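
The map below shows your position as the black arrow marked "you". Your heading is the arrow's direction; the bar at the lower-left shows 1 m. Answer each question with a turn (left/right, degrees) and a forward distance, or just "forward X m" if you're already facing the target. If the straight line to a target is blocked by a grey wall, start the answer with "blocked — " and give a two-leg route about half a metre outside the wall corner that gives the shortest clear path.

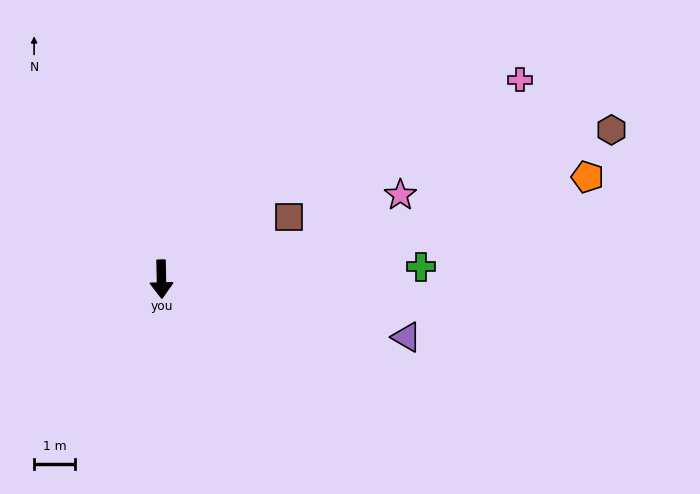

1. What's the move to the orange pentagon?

turn left 102°, forward 10.8 m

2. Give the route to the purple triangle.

turn left 75°, forward 6.2 m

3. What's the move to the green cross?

turn left 91°, forward 6.4 m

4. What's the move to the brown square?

turn left 115°, forward 3.5 m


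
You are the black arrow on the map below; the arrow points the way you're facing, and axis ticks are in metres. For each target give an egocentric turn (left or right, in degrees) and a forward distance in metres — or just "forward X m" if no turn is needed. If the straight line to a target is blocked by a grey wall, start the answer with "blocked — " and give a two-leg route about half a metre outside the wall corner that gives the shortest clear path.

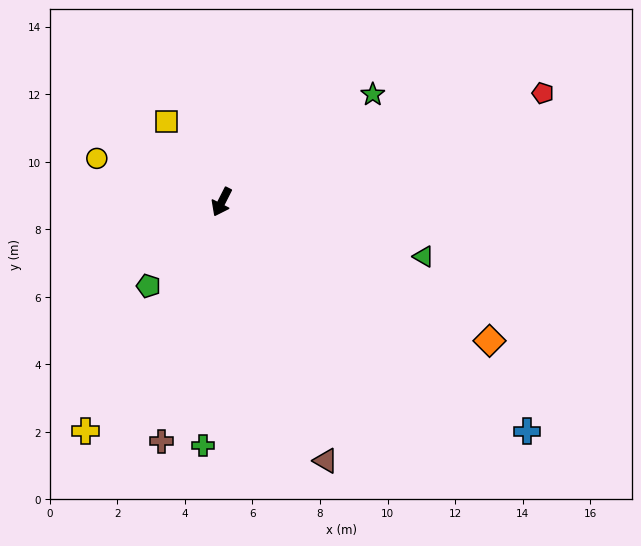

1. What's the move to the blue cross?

turn left 80°, forward 11.3 m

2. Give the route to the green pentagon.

turn right 14°, forward 3.3 m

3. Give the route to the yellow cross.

turn right 4°, forward 7.9 m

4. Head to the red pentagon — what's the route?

turn left 136°, forward 10.0 m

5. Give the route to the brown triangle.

turn left 49°, forward 8.3 m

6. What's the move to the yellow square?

turn right 119°, forward 2.9 m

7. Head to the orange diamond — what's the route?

turn left 90°, forward 8.9 m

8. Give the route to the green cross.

turn left 23°, forward 7.2 m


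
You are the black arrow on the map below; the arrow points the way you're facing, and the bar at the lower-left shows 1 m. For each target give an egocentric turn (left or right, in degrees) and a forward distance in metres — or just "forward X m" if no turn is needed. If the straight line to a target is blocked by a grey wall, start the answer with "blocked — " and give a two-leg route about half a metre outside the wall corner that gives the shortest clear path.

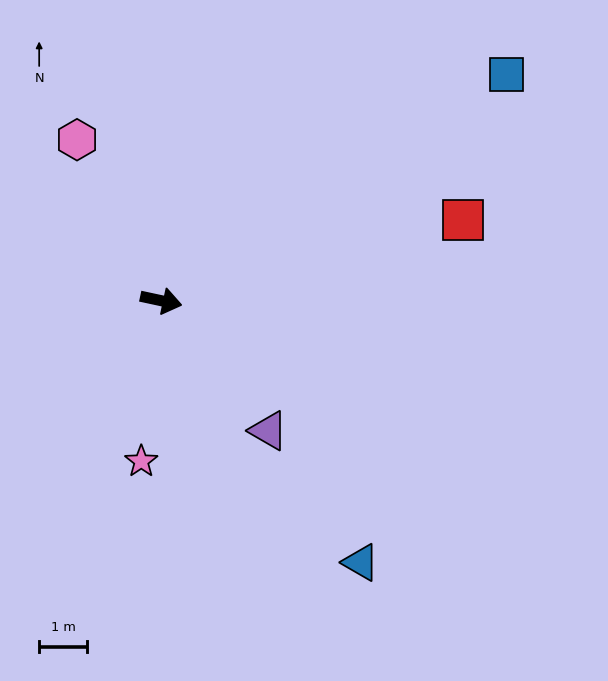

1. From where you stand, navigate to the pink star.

turn right 85°, forward 3.4 m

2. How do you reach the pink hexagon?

turn left 130°, forward 3.8 m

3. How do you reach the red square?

turn left 27°, forward 6.5 m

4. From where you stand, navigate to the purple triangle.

turn right 38°, forward 3.5 m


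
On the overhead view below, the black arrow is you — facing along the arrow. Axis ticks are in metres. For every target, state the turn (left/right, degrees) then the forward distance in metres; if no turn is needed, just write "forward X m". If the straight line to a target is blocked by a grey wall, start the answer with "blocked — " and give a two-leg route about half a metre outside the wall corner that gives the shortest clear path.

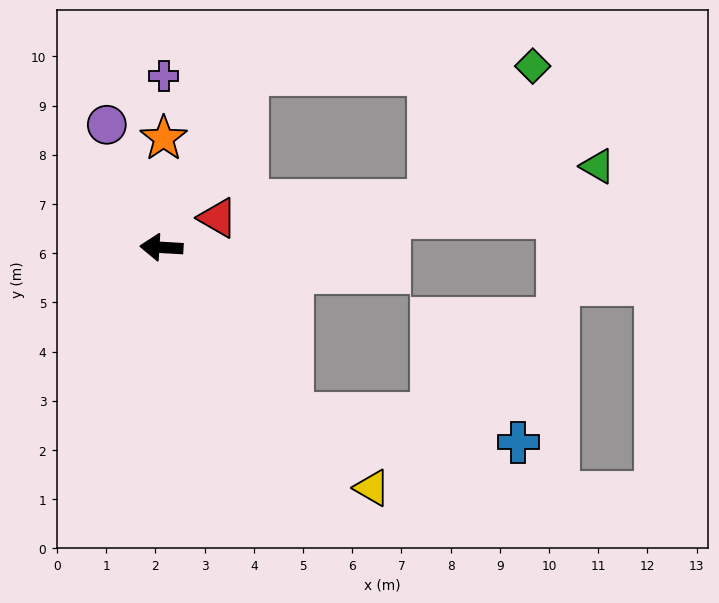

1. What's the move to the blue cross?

blocked — turn left 132°, forward 4.3 m, then turn left 44°, forward 4.6 m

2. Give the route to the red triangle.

turn right 149°, forward 1.3 m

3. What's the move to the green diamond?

blocked — turn right 113°, forward 3.9 m, then turn right 62°, forward 5.8 m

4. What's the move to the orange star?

turn right 88°, forward 2.2 m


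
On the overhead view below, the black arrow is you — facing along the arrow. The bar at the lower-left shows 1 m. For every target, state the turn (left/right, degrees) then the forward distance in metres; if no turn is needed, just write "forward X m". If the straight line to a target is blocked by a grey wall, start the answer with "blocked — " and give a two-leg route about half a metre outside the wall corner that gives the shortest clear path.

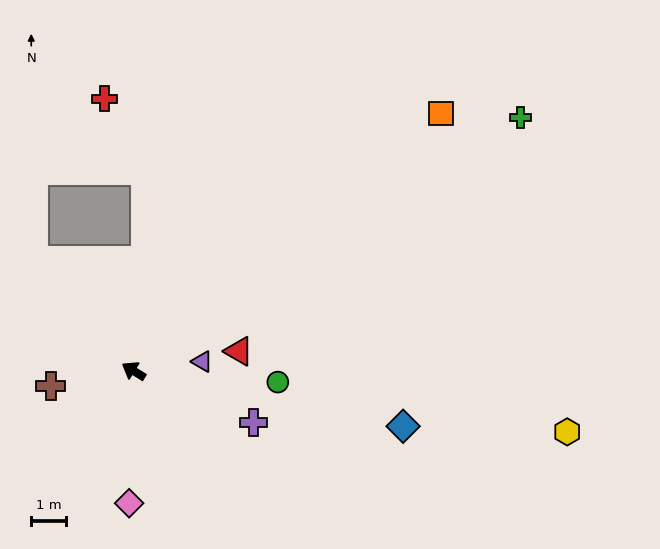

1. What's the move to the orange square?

turn right 108°, forward 11.7 m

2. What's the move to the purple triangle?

turn right 141°, forward 2.0 m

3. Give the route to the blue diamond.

turn right 160°, forward 8.0 m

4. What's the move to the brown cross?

turn left 42°, forward 2.4 m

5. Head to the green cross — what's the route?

turn right 115°, forward 13.5 m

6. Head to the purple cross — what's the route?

turn right 172°, forward 3.8 m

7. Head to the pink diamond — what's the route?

turn left 120°, forward 3.9 m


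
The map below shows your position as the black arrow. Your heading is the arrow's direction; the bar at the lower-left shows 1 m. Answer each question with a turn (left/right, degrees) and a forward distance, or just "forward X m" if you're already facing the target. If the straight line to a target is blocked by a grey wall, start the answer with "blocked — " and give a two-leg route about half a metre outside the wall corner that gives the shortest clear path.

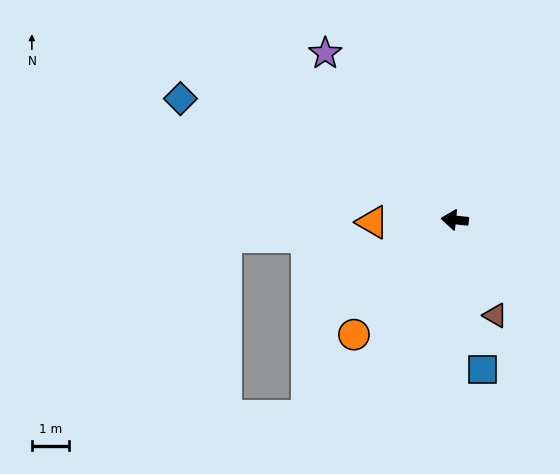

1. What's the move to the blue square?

turn left 107°, forward 4.1 m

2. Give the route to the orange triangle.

turn left 8°, forward 2.2 m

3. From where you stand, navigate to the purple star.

turn right 46°, forward 5.7 m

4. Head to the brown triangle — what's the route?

turn left 119°, forward 2.8 m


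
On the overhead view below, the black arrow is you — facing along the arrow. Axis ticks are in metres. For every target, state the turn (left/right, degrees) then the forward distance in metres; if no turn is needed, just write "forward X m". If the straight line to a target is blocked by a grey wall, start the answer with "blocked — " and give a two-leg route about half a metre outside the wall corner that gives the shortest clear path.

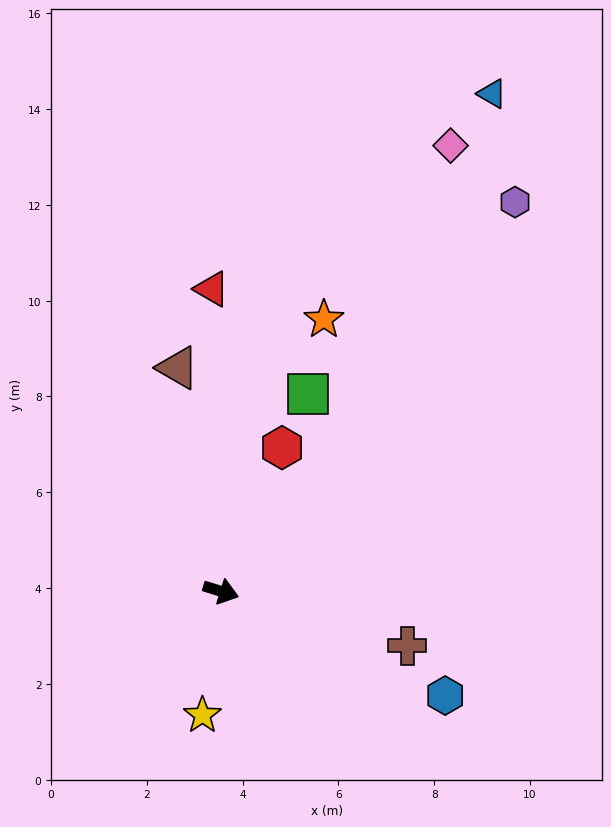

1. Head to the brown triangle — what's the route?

turn left 118°, forward 4.8 m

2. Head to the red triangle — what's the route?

turn left 109°, forward 6.3 m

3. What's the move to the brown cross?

forward 4.0 m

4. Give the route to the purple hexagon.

turn left 70°, forward 10.2 m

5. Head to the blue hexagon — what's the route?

turn right 8°, forward 5.2 m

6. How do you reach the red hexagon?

turn left 84°, forward 3.3 m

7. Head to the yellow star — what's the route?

turn right 81°, forward 2.6 m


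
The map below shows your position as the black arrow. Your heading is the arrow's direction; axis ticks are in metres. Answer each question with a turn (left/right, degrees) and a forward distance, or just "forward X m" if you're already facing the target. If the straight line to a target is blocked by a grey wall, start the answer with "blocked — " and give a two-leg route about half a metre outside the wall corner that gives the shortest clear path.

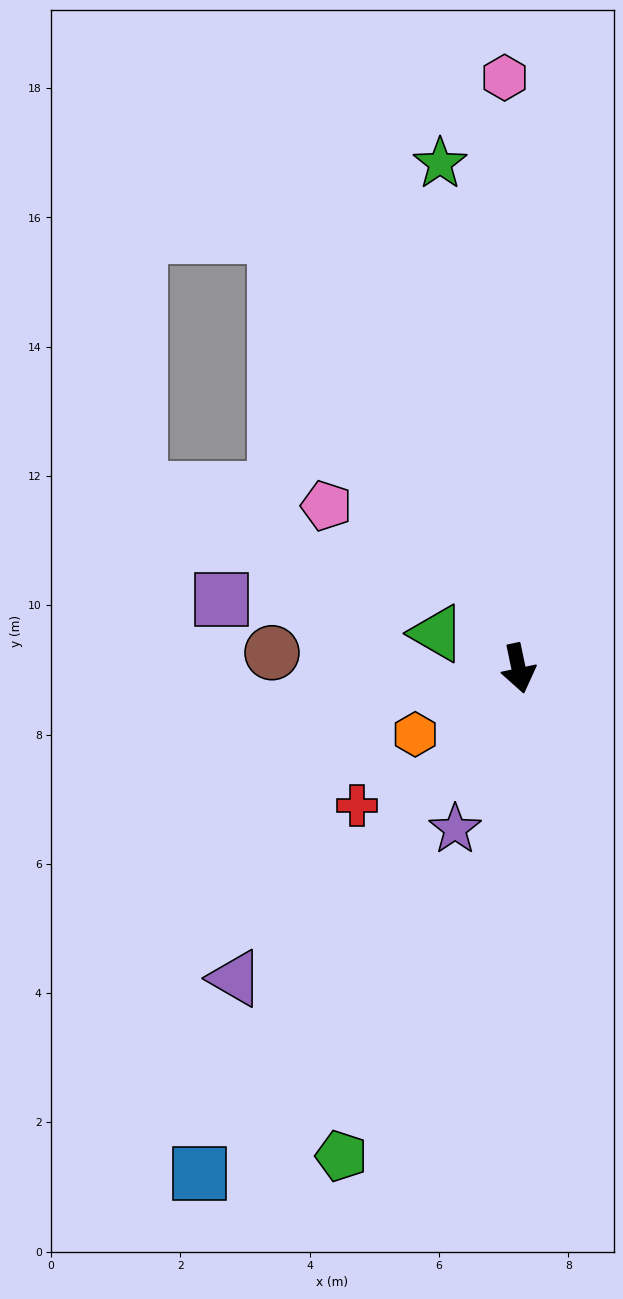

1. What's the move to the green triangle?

turn right 125°, forward 1.4 m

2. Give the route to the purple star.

turn right 33°, forward 2.7 m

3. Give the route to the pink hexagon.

turn left 169°, forward 9.1 m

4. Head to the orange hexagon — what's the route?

turn right 69°, forward 1.9 m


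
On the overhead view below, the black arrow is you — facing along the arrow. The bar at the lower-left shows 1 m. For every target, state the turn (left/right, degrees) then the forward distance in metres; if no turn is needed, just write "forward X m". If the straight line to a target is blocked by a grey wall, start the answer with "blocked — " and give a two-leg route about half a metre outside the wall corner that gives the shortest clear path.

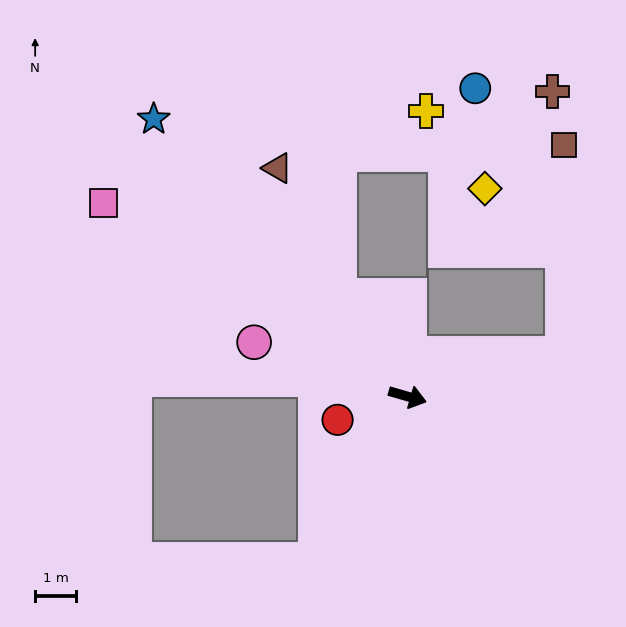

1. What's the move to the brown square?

blocked — turn left 32°, forward 3.9 m, then turn left 74°, forward 5.1 m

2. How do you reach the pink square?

turn left 164°, forward 8.8 m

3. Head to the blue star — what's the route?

turn left 149°, forward 9.2 m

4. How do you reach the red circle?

turn right 145°, forward 1.8 m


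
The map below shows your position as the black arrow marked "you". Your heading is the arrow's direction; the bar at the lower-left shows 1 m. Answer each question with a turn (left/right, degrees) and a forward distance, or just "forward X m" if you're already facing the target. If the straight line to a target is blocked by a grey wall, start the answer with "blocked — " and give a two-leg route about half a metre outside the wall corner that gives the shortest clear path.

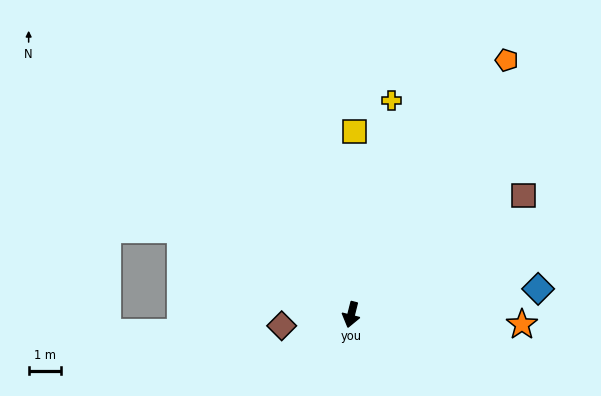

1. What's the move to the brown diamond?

turn right 67°, forward 2.2 m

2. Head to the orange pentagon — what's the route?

turn left 163°, forward 9.2 m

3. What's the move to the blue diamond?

turn left 112°, forward 5.8 m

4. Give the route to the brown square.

turn left 139°, forward 6.5 m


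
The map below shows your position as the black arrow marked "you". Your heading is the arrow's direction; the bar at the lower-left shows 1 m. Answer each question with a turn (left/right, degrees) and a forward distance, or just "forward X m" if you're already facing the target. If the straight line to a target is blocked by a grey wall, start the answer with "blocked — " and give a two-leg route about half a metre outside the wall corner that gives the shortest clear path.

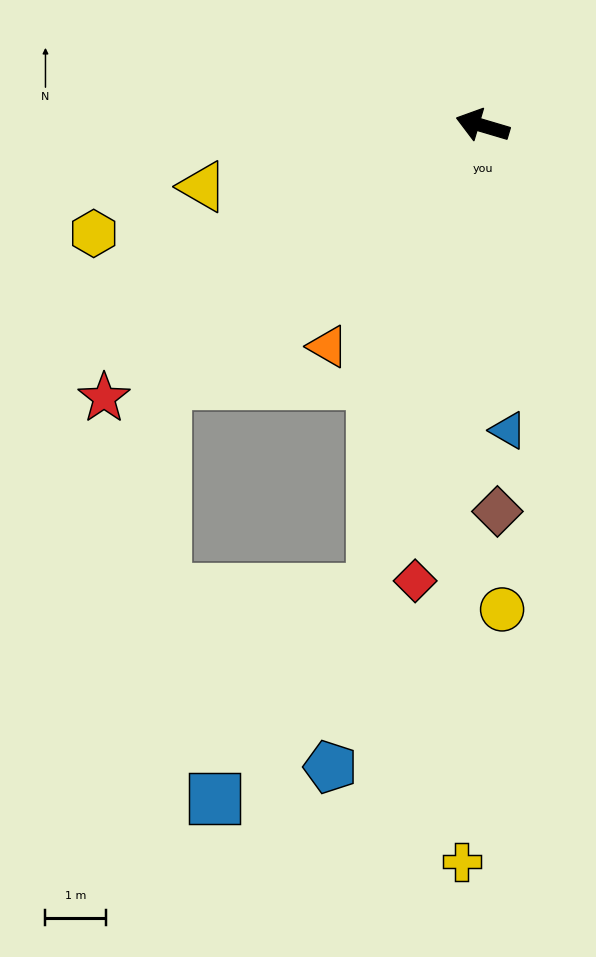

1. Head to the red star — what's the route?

turn left 52°, forward 7.6 m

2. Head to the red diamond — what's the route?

turn left 98°, forward 7.5 m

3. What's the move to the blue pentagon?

turn left 93°, forward 10.8 m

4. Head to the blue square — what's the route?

blocked — turn left 93°, forward 7.8 m, then turn right 23°, forward 4.3 m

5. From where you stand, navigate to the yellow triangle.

turn left 29°, forward 4.7 m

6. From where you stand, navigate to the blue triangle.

turn left 111°, forward 5.0 m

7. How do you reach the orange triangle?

turn left 71°, forward 4.4 m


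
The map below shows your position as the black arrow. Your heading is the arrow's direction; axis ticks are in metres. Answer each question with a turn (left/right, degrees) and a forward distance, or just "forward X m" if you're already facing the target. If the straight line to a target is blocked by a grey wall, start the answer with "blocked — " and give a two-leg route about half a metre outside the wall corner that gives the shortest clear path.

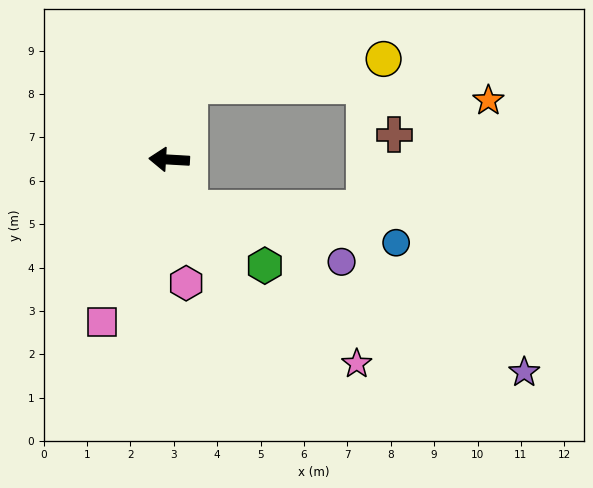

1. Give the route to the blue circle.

blocked — turn left 116°, forward 1.2 m, then turn left 58°, forward 4.8 m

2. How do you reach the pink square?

turn left 71°, forward 4.1 m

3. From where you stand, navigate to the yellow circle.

blocked — turn right 102°, forward 1.8 m, then turn right 67°, forward 4.5 m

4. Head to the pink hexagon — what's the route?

turn left 101°, forward 2.9 m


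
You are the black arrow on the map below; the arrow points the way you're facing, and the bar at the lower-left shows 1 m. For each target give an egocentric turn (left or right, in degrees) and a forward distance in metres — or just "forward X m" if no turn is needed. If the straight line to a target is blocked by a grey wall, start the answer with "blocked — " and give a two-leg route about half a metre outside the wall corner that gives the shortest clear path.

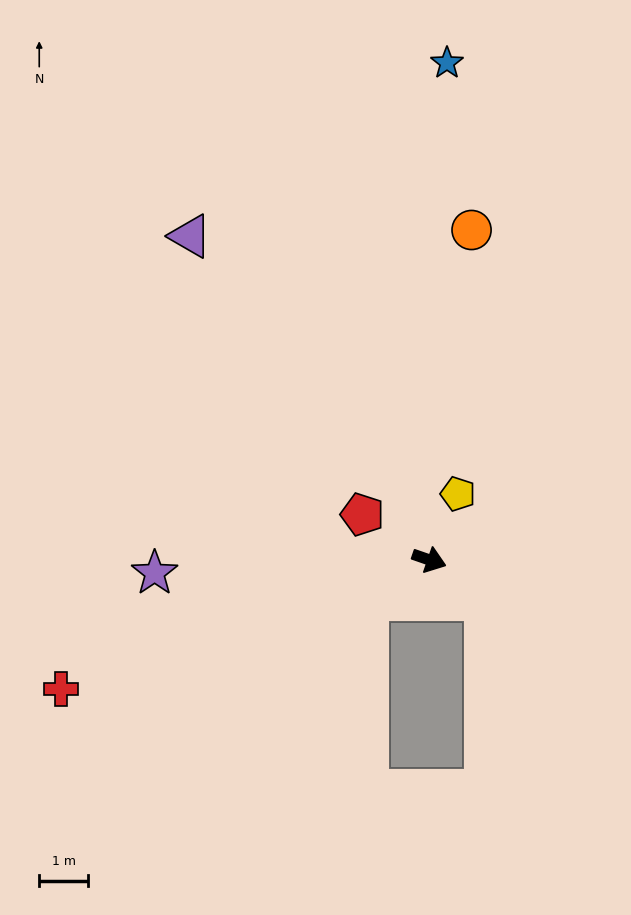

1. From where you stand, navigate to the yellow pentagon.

turn left 86°, forward 1.5 m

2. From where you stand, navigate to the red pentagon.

turn left 165°, forward 1.7 m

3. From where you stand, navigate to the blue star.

turn left 107°, forward 10.2 m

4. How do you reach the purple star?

turn right 158°, forward 5.6 m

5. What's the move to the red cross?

turn right 142°, forward 8.0 m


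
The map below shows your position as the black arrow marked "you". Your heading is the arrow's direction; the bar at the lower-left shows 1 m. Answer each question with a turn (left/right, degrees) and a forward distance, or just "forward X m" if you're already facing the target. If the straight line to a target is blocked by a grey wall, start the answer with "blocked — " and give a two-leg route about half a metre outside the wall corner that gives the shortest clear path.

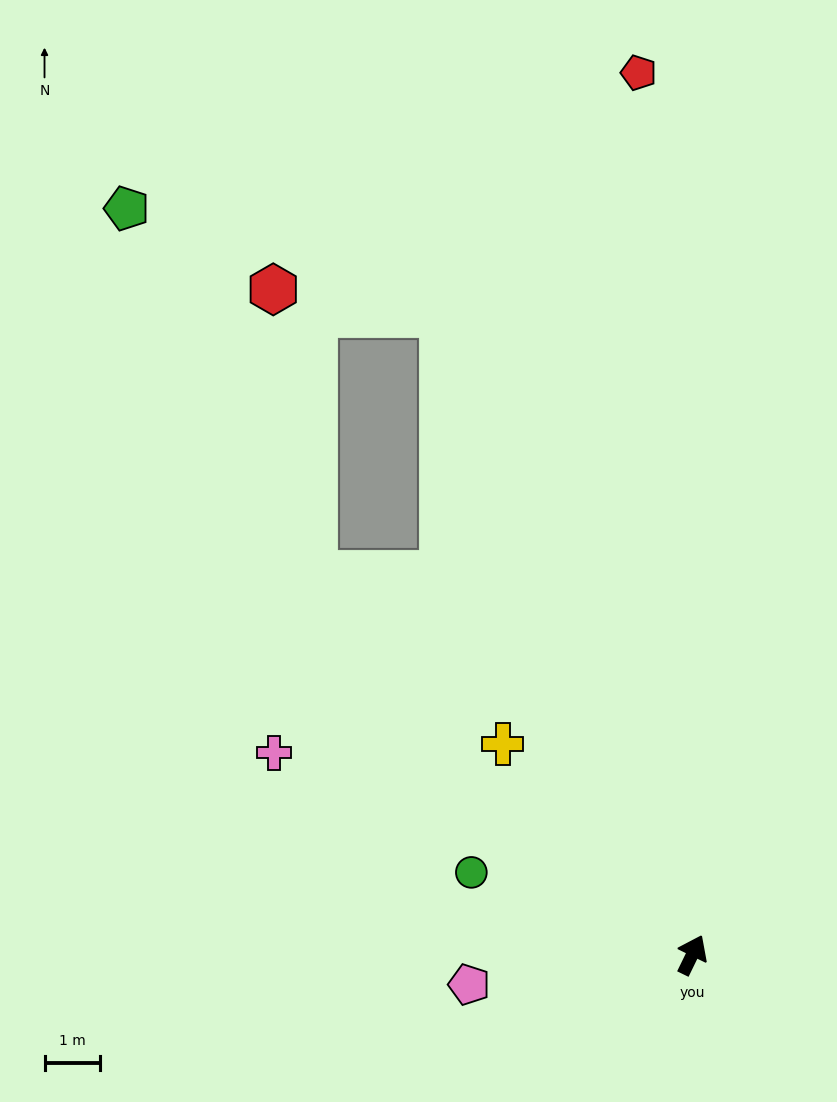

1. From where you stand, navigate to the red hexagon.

blocked — turn left 47°, forward 12.3 m, then turn left 61°, forward 3.1 m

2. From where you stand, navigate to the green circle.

turn left 95°, forward 4.2 m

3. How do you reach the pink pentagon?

turn left 124°, forward 4.0 m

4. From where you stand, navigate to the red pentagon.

turn left 29°, forward 15.9 m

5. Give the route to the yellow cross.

turn left 68°, forward 5.1 m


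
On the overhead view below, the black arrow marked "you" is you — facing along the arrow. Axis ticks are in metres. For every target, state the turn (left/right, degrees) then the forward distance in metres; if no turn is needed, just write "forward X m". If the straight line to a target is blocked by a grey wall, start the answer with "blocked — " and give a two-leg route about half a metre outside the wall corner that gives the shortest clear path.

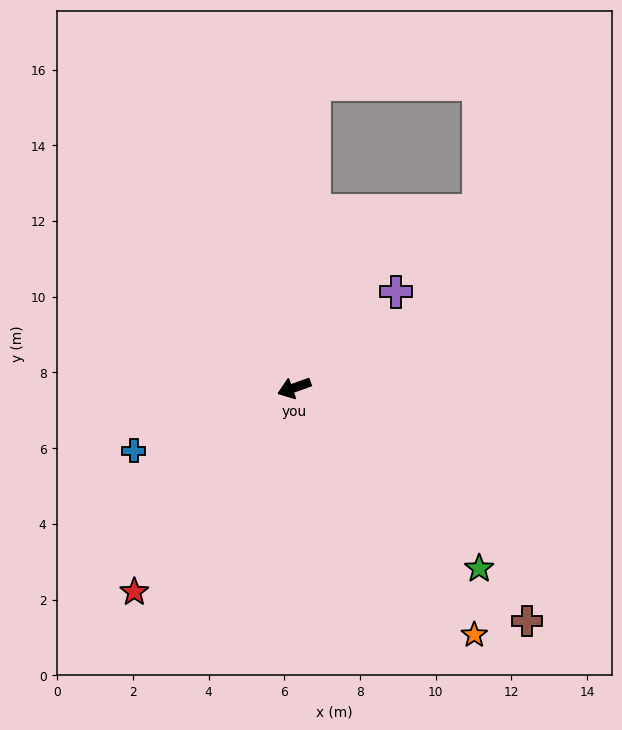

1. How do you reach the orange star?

turn left 107°, forward 8.1 m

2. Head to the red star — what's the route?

turn left 32°, forward 6.8 m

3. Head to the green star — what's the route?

turn left 116°, forward 6.8 m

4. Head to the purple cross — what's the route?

turn right 156°, forward 3.7 m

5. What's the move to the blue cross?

forward 4.6 m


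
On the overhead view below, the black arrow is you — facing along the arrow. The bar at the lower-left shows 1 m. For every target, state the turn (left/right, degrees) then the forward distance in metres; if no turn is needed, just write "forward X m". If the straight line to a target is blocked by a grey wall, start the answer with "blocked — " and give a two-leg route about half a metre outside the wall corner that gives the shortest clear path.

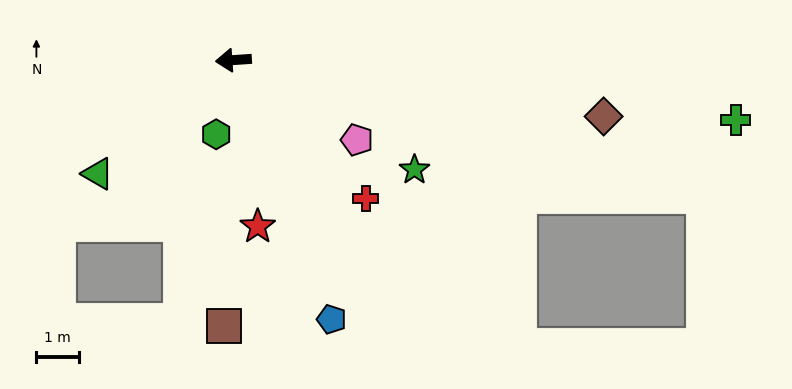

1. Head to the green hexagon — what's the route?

turn left 73°, forward 1.8 m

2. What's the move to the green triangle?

turn left 36°, forward 4.2 m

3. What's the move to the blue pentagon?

turn left 107°, forward 6.6 m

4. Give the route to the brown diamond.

turn left 167°, forward 8.9 m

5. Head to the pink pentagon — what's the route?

turn left 143°, forward 3.5 m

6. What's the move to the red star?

turn left 94°, forward 4.0 m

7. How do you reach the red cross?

turn left 130°, forward 4.5 m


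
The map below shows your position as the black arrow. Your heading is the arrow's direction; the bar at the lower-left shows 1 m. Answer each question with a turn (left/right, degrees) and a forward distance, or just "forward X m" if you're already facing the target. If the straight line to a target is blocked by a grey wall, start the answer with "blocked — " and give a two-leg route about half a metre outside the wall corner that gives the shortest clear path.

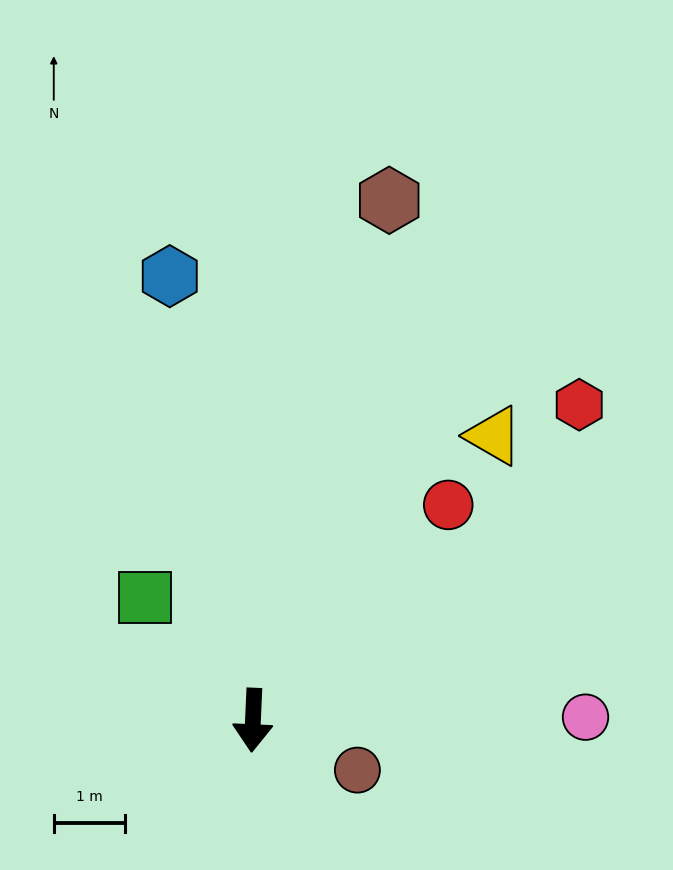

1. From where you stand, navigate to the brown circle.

turn left 67°, forward 1.6 m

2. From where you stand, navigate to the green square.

turn right 136°, forward 2.3 m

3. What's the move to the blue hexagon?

turn right 167°, forward 6.3 m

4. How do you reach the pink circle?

turn left 93°, forward 4.7 m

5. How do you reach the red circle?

turn left 140°, forward 4.1 m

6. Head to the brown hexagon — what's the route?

turn left 168°, forward 7.6 m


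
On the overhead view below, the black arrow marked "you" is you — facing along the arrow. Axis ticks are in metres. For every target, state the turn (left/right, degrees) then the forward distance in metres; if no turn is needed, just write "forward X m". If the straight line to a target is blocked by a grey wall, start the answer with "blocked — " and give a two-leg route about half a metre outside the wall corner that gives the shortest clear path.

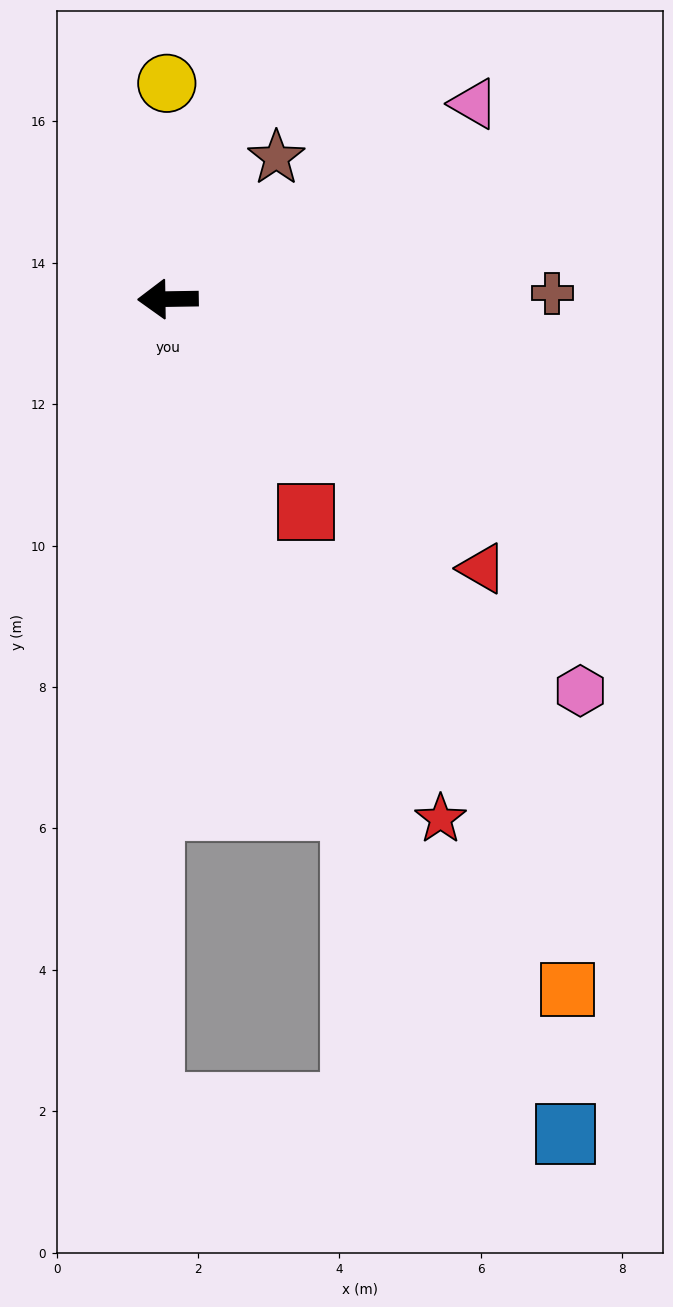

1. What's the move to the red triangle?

turn left 139°, forward 5.9 m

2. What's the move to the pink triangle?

turn right 148°, forward 5.1 m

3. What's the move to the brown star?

turn right 128°, forward 2.5 m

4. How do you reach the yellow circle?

turn right 91°, forward 3.1 m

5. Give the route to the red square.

turn left 122°, forward 3.6 m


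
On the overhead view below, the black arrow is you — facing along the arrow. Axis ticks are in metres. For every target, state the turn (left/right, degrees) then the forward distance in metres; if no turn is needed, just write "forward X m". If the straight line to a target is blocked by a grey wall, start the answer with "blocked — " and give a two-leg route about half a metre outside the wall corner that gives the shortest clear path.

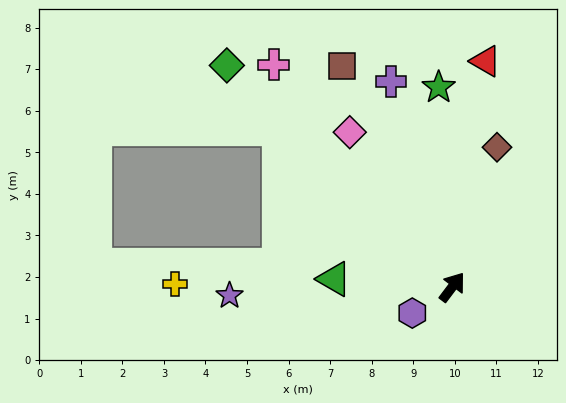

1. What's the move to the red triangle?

turn left 29°, forward 5.5 m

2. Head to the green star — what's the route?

turn left 41°, forward 4.8 m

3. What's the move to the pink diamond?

turn left 71°, forward 4.5 m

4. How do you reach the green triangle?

turn left 123°, forward 2.8 m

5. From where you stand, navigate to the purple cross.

turn left 54°, forward 5.2 m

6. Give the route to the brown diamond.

turn left 19°, forward 3.5 m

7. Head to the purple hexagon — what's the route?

turn left 160°, forward 1.1 m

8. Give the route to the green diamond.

turn left 83°, forward 7.6 m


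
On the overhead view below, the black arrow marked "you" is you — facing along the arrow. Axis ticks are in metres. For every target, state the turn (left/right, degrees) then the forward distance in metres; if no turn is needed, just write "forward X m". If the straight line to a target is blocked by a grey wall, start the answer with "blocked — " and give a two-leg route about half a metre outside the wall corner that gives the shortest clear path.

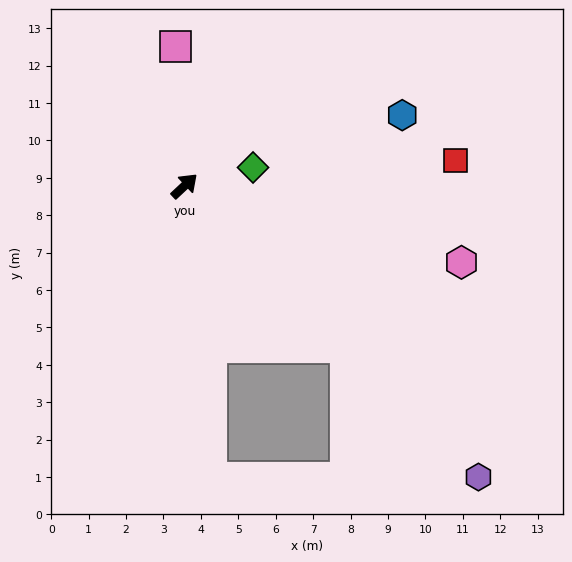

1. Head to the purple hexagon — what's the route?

turn right 88°, forward 11.1 m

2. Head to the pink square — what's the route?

turn left 50°, forward 3.7 m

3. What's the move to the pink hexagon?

turn right 59°, forward 7.7 m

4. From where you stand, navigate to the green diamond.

turn right 28°, forward 1.9 m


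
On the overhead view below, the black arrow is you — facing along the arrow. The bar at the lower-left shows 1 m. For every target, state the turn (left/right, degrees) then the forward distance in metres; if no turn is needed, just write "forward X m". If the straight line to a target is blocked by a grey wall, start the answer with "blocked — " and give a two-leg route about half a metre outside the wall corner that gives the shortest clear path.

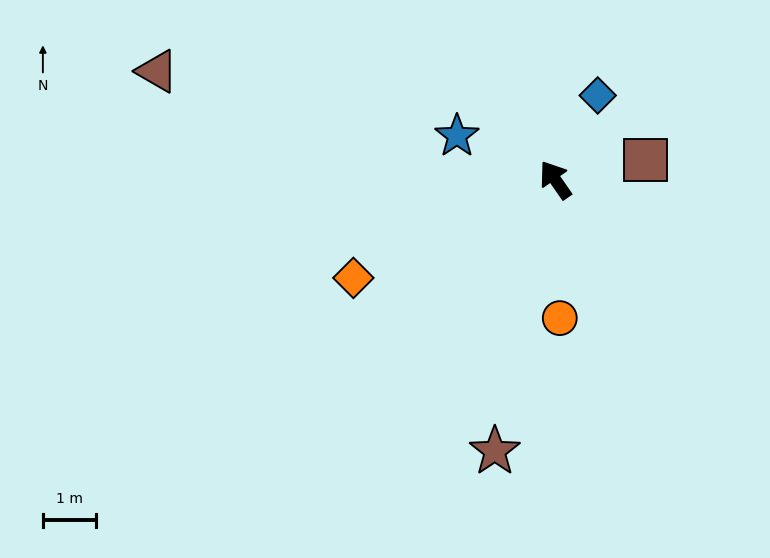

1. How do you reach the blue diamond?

turn right 61°, forward 1.8 m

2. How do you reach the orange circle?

turn left 147°, forward 2.6 m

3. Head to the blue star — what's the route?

turn left 31°, forward 2.0 m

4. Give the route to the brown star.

turn left 133°, forward 5.3 m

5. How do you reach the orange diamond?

turn left 81°, forward 4.2 m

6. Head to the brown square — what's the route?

turn right 112°, forward 1.7 m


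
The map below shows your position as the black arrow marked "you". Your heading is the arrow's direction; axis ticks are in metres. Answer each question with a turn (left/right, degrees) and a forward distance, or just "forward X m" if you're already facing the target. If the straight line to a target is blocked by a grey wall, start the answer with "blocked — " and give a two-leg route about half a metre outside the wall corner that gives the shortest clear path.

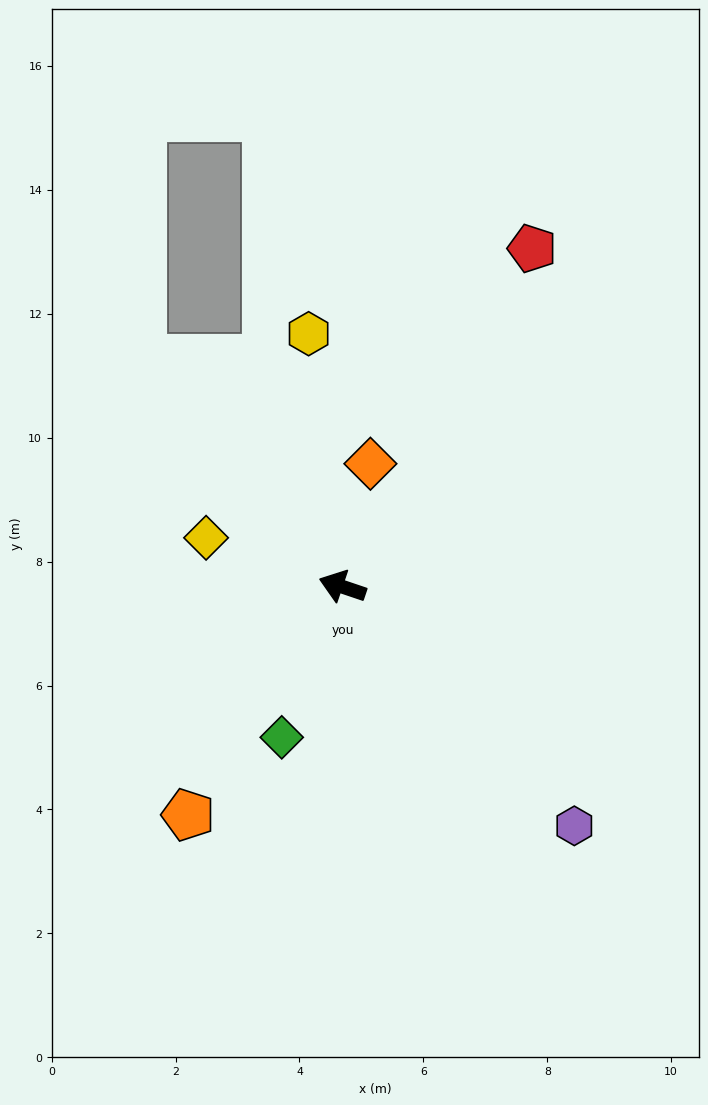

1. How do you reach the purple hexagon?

turn left 153°, forward 5.4 m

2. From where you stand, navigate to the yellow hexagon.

turn right 64°, forward 4.1 m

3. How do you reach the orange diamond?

turn right 84°, forward 2.0 m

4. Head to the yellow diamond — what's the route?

forward 2.3 m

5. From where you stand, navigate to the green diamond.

turn left 87°, forward 2.6 m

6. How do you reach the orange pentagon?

turn left 75°, forward 4.4 m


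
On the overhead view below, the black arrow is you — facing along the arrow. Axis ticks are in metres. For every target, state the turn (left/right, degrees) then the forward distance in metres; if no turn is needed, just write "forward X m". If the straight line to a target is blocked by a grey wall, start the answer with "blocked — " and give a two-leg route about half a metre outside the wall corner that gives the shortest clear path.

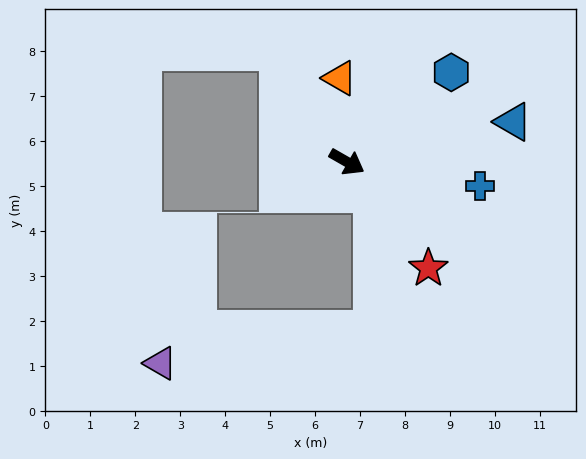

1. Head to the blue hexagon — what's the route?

turn left 70°, forward 3.1 m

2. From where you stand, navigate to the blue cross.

turn left 20°, forward 3.0 m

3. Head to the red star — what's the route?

turn right 23°, forward 3.0 m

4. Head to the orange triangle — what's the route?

turn left 125°, forward 1.9 m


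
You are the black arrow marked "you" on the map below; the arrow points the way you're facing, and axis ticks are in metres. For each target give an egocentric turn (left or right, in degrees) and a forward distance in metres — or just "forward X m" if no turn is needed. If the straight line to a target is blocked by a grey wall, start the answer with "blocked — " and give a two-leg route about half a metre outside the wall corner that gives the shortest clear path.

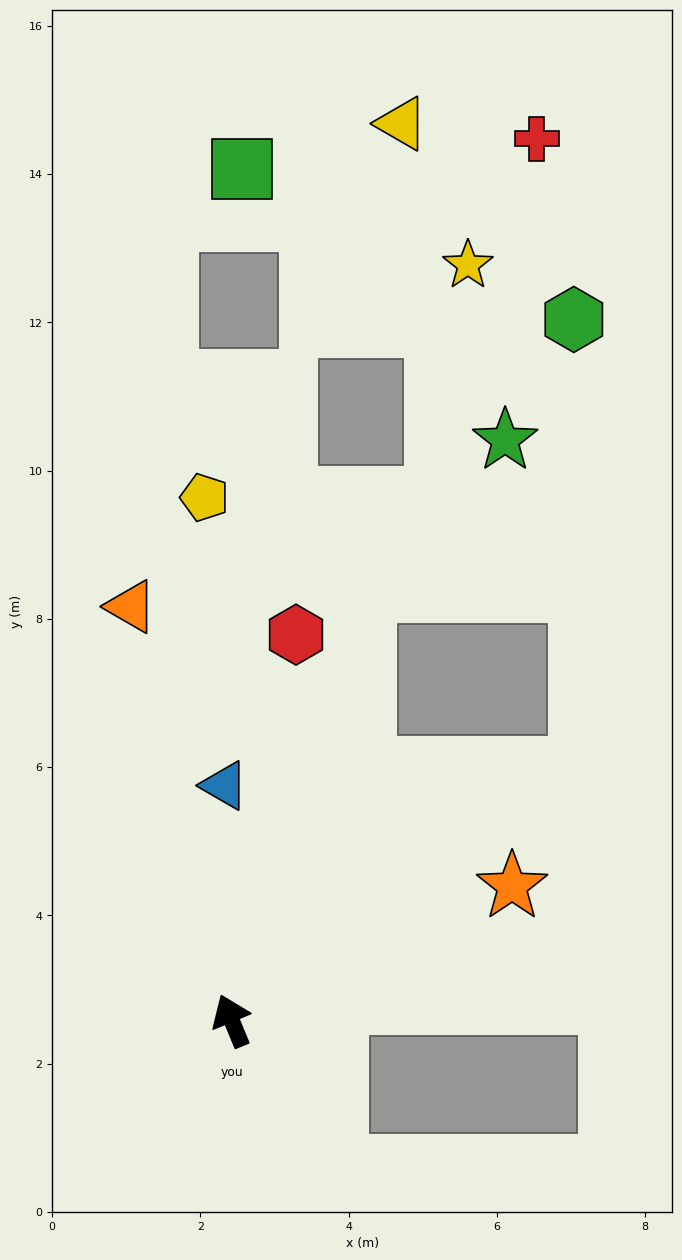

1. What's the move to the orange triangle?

turn right 9°, forward 5.7 m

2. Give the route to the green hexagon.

blocked — turn right 77°, forward 5.8 m, then turn left 55°, forward 6.1 m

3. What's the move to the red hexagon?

turn right 32°, forward 5.3 m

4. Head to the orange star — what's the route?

turn right 87°, forward 4.2 m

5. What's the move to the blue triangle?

turn right 21°, forward 3.2 m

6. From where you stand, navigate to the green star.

blocked — turn right 40°, forward 6.1 m, then turn right 26°, forward 2.8 m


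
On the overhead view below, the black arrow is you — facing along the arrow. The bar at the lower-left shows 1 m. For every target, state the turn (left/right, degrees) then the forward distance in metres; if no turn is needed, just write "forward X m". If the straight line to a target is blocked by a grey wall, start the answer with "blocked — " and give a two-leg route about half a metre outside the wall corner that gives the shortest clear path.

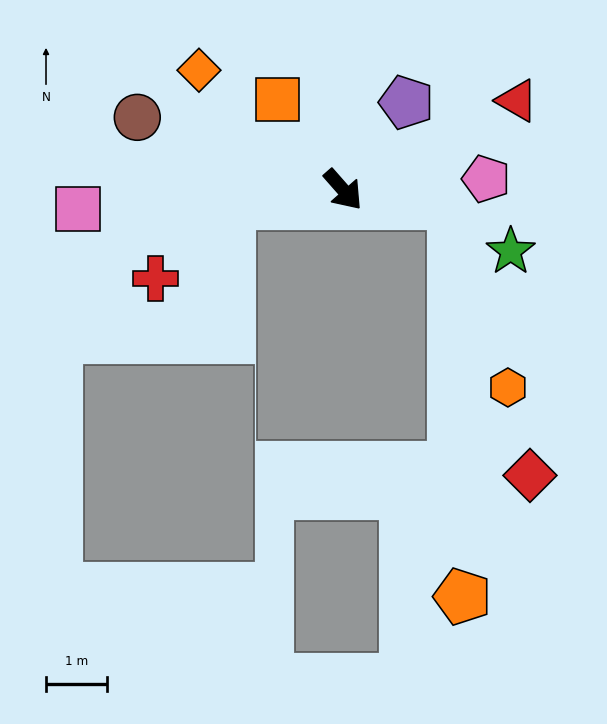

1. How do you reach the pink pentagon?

turn left 53°, forward 2.4 m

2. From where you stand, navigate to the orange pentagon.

blocked — turn left 42°, forward 1.8 m, then turn right 82°, forward 6.5 m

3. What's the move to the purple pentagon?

turn left 103°, forward 1.8 m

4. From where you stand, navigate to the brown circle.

turn right 151°, forward 3.6 m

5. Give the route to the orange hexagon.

blocked — turn left 42°, forward 1.8 m, then turn right 67°, forward 3.2 m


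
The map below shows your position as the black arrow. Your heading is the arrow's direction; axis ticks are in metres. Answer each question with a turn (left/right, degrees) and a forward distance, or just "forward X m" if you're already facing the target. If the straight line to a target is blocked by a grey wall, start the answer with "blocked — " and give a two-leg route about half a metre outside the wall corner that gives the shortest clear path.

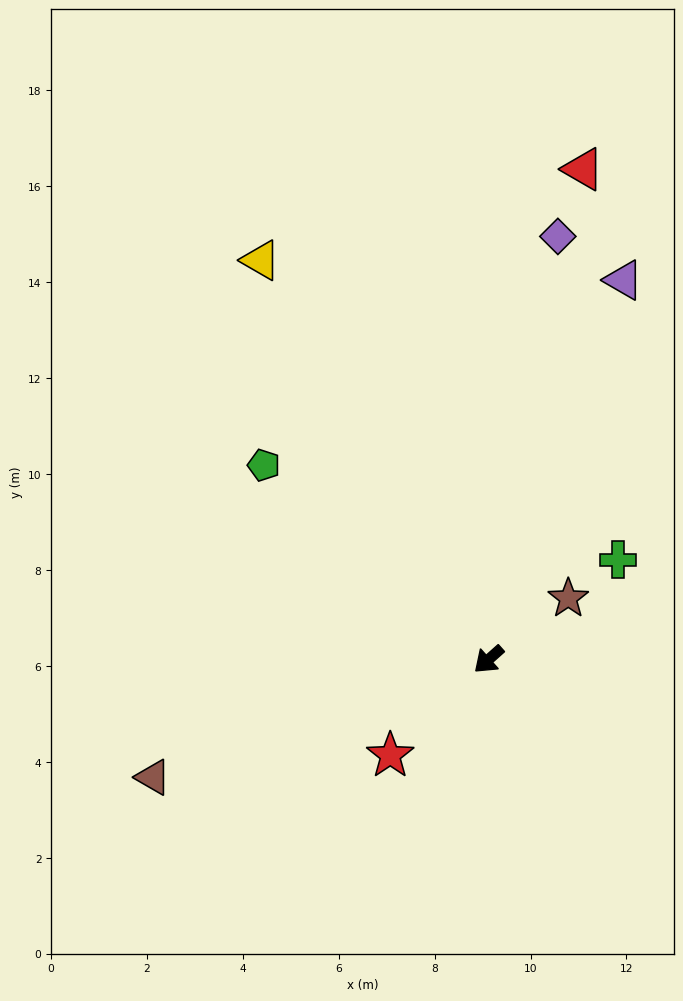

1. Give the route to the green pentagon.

turn right 83°, forward 6.2 m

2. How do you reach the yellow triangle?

turn right 102°, forward 9.6 m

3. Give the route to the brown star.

turn left 176°, forward 2.1 m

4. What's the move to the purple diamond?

turn right 141°, forward 8.9 m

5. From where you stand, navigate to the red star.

turn left 3°, forward 2.9 m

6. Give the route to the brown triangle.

turn right 22°, forward 7.4 m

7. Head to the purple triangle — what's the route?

turn right 151°, forward 8.4 m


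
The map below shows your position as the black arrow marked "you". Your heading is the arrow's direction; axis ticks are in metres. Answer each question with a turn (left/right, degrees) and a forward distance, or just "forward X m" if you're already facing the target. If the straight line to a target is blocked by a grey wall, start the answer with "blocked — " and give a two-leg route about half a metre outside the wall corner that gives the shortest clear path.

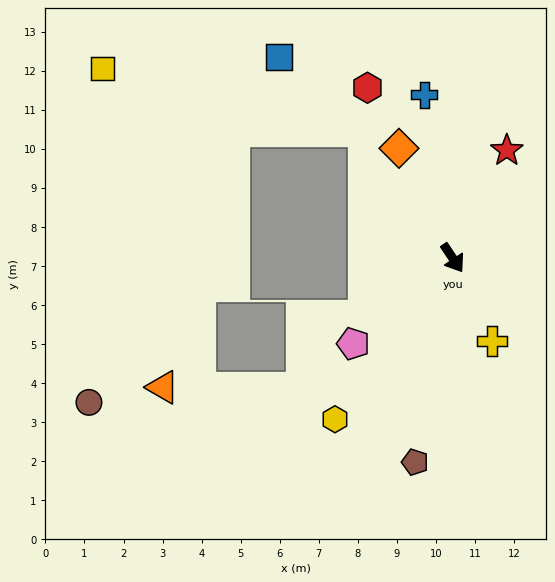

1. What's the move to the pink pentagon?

turn right 83°, forward 3.4 m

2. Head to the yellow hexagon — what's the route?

turn right 70°, forward 5.1 m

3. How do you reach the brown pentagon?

turn right 44°, forward 5.3 m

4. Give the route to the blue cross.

turn left 156°, forward 4.2 m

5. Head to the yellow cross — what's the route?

turn right 9°, forward 2.4 m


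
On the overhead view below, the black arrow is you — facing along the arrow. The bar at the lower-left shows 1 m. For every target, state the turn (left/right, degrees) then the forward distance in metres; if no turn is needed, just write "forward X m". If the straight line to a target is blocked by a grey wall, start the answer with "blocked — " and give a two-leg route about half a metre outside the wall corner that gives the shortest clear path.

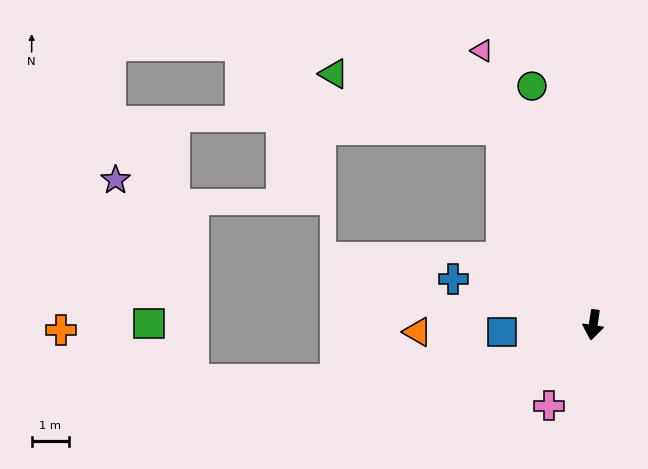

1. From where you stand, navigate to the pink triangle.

turn right 149°, forward 7.9 m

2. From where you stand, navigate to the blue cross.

turn right 100°, forward 3.9 m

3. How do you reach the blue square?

turn right 77°, forward 2.5 m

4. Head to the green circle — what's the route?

turn right 157°, forward 6.6 m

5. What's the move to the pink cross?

turn right 20°, forward 2.5 m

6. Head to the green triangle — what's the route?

blocked — turn right 146°, forward 5.8 m, then turn left 46°, forward 4.7 m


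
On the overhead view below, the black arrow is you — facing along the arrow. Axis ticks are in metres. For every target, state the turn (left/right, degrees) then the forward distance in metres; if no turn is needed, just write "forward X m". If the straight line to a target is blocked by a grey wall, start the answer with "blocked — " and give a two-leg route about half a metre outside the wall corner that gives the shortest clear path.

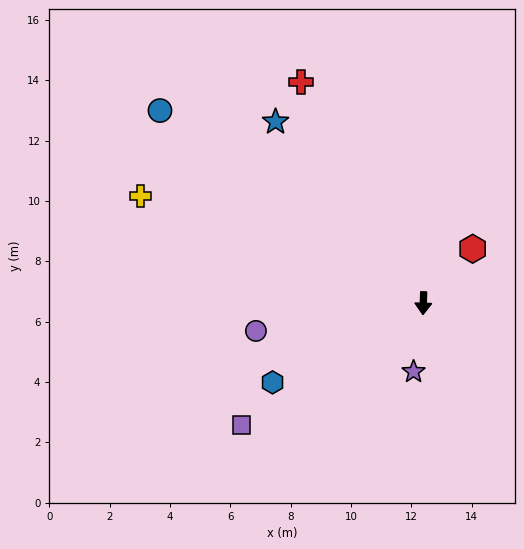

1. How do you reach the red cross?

turn right 149°, forward 8.4 m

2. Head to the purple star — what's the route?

turn right 6°, forward 2.3 m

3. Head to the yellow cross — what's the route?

turn right 109°, forward 10.0 m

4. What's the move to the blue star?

turn right 139°, forward 7.8 m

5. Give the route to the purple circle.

turn right 79°, forward 5.6 m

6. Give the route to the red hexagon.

turn left 140°, forward 2.4 m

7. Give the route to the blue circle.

turn right 124°, forward 10.8 m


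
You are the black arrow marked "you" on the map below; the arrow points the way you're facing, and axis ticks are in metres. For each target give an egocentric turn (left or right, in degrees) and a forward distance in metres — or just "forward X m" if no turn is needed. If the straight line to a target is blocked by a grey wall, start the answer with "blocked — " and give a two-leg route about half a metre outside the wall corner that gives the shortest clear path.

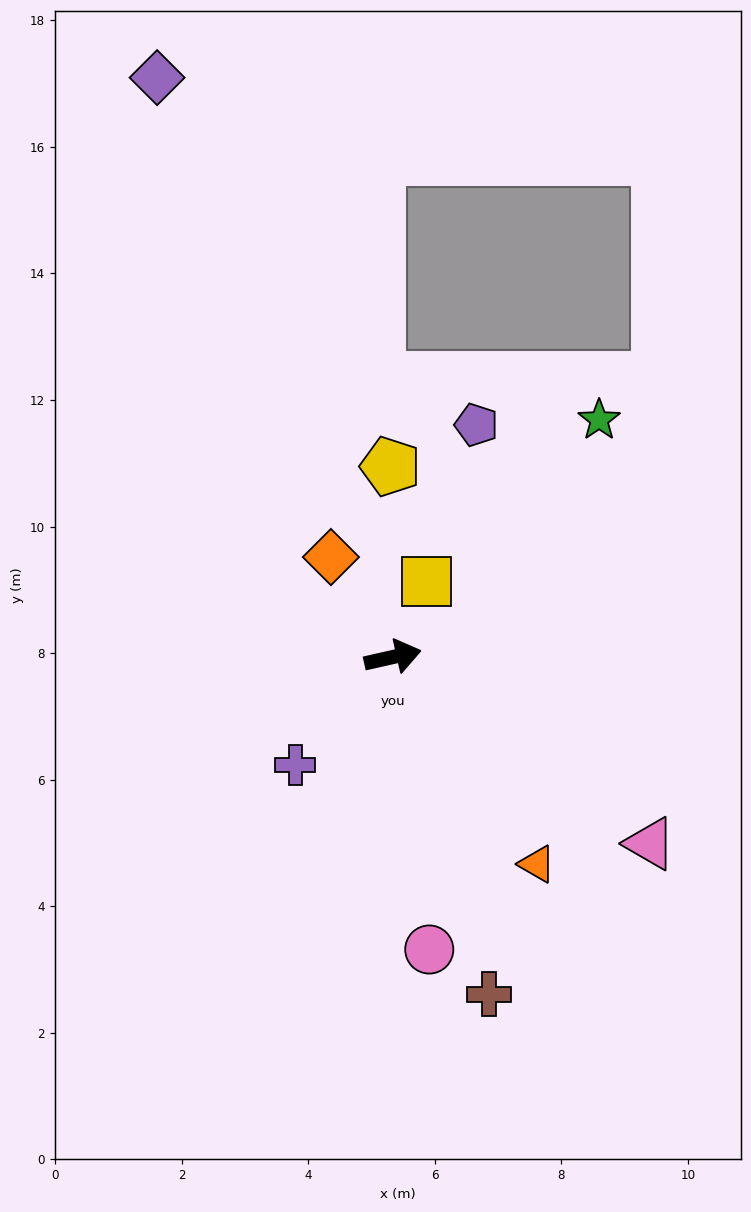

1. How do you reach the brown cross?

turn right 87°, forward 5.5 m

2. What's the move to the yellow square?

turn left 53°, forward 1.3 m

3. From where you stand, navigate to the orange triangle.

turn right 68°, forward 4.0 m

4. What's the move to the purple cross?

turn right 145°, forward 2.3 m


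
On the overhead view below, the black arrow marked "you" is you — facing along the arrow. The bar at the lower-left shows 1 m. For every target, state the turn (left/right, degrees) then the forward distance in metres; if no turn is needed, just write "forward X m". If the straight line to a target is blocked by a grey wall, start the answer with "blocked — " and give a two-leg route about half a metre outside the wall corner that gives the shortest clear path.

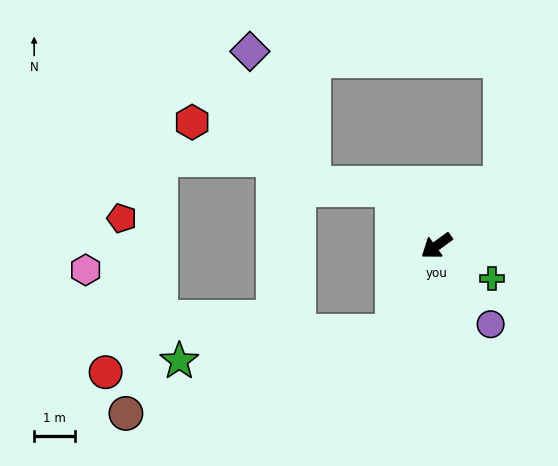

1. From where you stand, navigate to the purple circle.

turn left 89°, forward 2.3 m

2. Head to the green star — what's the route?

blocked — turn left 27°, forward 2.3 m, then turn right 55°, forward 5.2 m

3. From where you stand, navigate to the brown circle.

blocked — turn left 27°, forward 2.3 m, then turn right 46°, forward 6.8 m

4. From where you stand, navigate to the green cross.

turn left 114°, forward 1.6 m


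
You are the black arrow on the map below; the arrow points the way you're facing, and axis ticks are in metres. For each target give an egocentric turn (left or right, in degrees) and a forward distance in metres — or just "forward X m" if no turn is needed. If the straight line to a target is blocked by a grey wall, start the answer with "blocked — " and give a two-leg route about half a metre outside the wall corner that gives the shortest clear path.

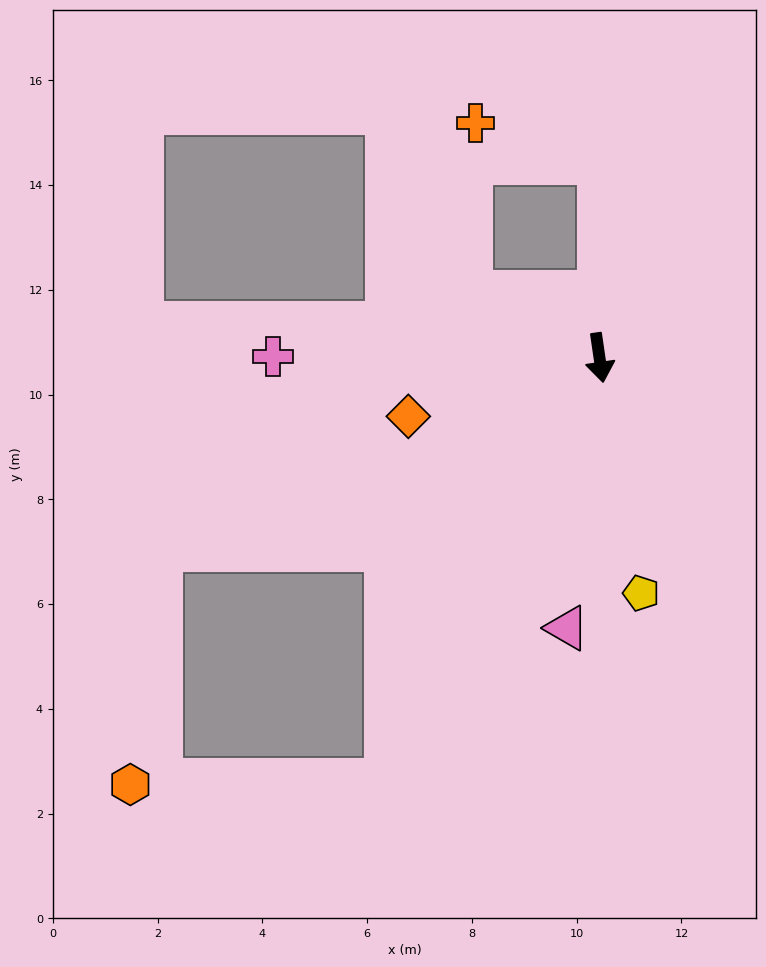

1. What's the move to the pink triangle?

turn right 15°, forward 5.2 m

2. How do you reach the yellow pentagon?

forward 4.6 m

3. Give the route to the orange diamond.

turn right 81°, forward 3.8 m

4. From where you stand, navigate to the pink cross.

turn right 99°, forward 6.2 m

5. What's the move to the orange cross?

blocked — turn left 172°, forward 3.7 m, then turn left 72°, forward 2.5 m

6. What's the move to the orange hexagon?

blocked — turn right 35°, forward 9.0 m, then turn right 62°, forward 4.9 m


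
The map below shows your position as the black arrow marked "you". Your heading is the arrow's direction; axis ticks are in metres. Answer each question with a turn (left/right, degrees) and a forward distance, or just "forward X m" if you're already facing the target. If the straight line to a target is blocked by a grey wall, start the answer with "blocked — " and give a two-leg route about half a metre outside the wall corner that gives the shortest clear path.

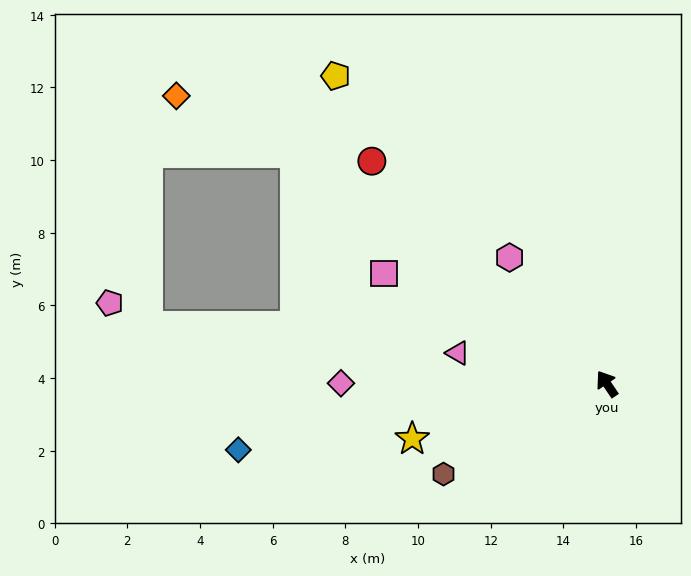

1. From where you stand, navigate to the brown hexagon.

turn left 85°, forward 5.1 m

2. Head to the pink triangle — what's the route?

turn left 44°, forward 4.2 m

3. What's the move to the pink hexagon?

turn left 4°, forward 4.4 m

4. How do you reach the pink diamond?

turn left 56°, forward 7.3 m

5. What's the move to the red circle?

turn left 12°, forward 8.9 m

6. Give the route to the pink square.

turn left 30°, forward 6.8 m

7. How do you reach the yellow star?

turn left 72°, forward 5.6 m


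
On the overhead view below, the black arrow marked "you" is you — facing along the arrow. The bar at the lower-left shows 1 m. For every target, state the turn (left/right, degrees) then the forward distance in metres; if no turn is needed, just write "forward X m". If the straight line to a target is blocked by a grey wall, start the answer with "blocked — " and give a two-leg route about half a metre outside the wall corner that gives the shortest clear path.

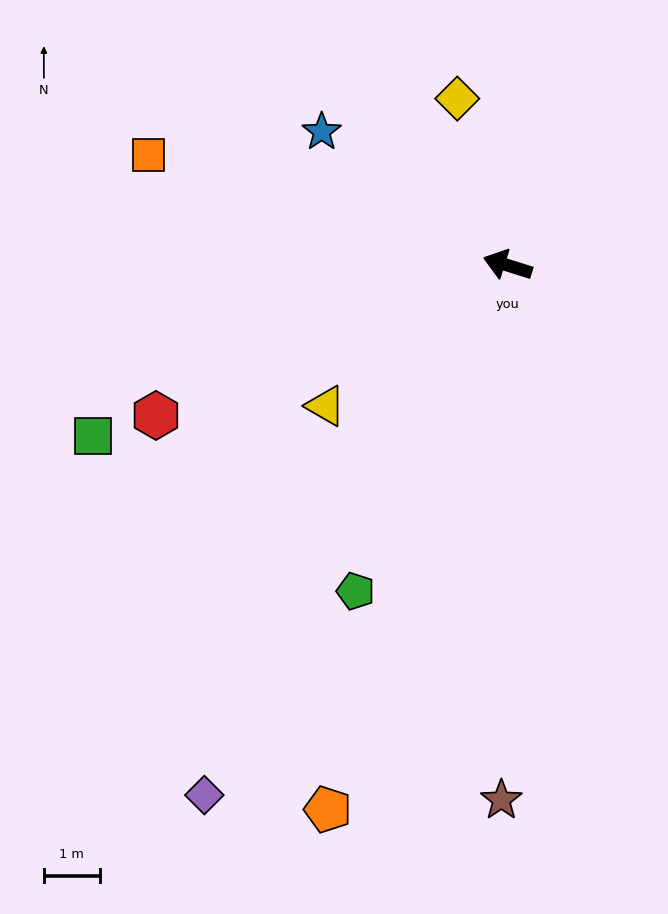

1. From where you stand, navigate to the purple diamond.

turn left 78°, forward 10.9 m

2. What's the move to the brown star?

turn left 107°, forward 9.6 m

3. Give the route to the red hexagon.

turn left 41°, forward 6.8 m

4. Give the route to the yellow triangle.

turn left 55°, forward 4.1 m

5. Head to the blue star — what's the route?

turn right 18°, forward 4.1 m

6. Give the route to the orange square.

forward 6.7 m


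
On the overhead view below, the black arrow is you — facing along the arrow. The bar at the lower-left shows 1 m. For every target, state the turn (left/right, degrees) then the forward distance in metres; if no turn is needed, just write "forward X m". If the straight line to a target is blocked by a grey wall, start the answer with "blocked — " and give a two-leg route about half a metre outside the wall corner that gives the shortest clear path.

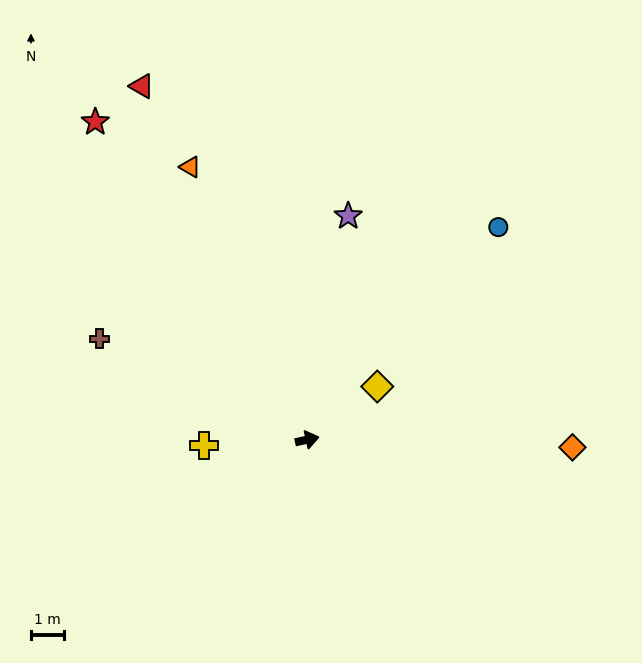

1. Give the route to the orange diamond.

turn right 14°, forward 8.0 m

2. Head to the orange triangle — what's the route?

turn left 101°, forward 9.0 m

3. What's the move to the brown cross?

turn left 142°, forward 7.0 m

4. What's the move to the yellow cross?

turn left 171°, forward 3.1 m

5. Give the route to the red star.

turn left 111°, forward 11.6 m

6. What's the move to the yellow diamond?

turn left 25°, forward 2.7 m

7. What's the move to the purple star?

turn left 67°, forward 6.9 m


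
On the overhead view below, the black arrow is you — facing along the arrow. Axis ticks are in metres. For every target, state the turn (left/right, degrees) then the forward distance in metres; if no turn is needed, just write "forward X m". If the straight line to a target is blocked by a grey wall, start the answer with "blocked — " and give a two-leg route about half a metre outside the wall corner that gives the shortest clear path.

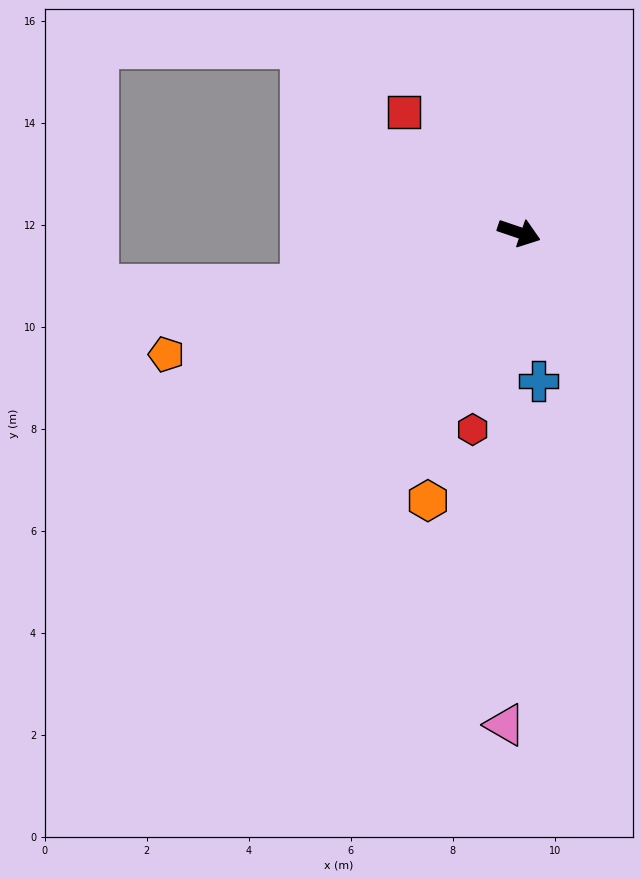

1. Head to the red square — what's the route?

turn left 152°, forward 3.3 m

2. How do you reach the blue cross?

turn right 64°, forward 2.9 m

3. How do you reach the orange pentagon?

turn right 142°, forward 7.3 m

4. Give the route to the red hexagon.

turn right 85°, forward 4.0 m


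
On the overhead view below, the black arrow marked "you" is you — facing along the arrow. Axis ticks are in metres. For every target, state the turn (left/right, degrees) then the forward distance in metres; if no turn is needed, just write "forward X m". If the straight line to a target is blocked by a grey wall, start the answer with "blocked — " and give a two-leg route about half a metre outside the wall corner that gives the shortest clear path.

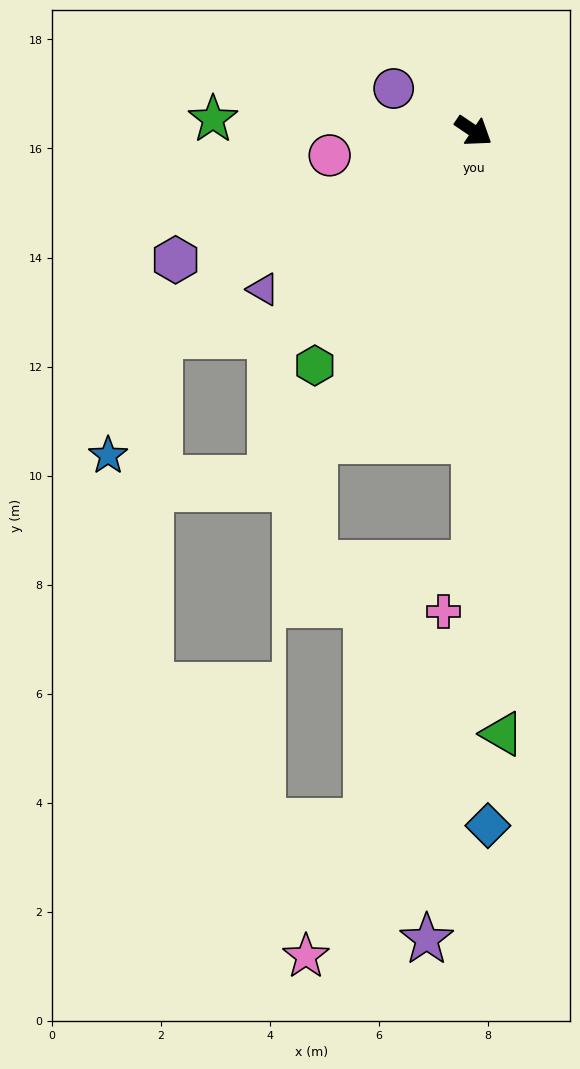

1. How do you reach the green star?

turn right 149°, forward 4.8 m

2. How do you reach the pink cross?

blocked — turn right 56°, forward 7.9 m, then turn right 33°, forward 1.0 m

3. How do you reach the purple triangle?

turn right 109°, forward 4.8 m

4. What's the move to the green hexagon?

turn right 90°, forward 5.2 m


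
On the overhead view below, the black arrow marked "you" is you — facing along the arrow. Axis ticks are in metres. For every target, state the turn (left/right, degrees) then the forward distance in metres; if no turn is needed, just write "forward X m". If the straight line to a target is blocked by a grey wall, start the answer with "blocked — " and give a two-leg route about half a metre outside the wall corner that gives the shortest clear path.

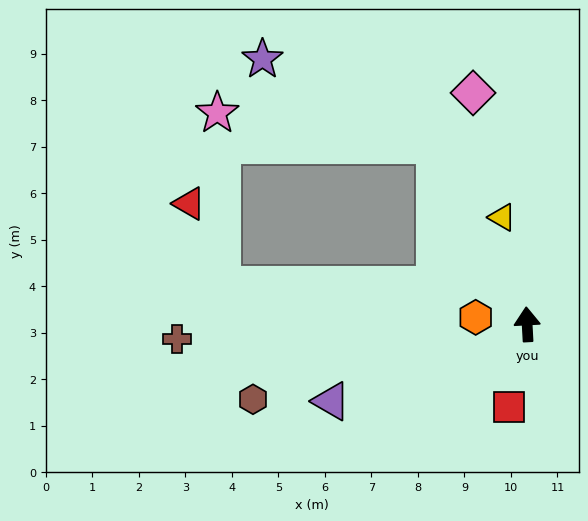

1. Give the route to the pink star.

blocked — turn left 24°, forward 4.3 m, then turn left 55°, forward 4.8 m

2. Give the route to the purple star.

blocked — turn left 24°, forward 4.3 m, then turn left 37°, forward 4.2 m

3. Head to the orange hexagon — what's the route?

turn left 79°, forward 1.1 m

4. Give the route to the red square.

turn left 165°, forward 1.8 m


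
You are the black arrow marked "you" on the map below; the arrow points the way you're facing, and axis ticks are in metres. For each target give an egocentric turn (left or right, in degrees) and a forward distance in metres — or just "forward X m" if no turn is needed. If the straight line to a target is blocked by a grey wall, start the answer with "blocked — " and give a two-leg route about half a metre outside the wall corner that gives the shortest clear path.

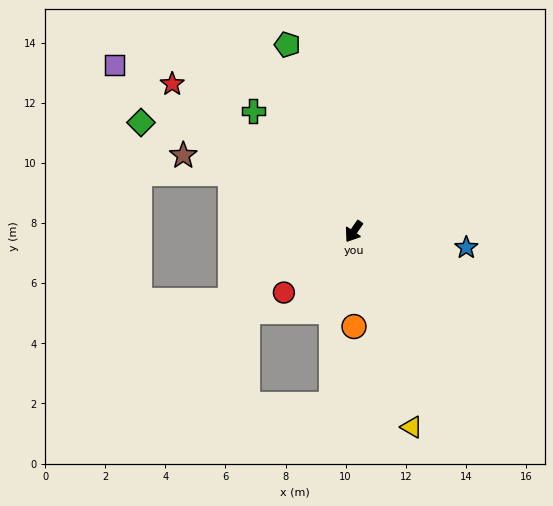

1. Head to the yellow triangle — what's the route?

turn left 51°, forward 6.8 m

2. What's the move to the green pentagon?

turn right 126°, forward 6.6 m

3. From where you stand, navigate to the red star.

turn right 95°, forward 7.8 m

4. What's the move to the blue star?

turn left 116°, forward 3.8 m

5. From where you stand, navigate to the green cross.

turn right 106°, forward 5.2 m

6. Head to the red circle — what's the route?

turn right 14°, forward 3.1 m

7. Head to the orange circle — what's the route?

turn left 35°, forward 3.2 m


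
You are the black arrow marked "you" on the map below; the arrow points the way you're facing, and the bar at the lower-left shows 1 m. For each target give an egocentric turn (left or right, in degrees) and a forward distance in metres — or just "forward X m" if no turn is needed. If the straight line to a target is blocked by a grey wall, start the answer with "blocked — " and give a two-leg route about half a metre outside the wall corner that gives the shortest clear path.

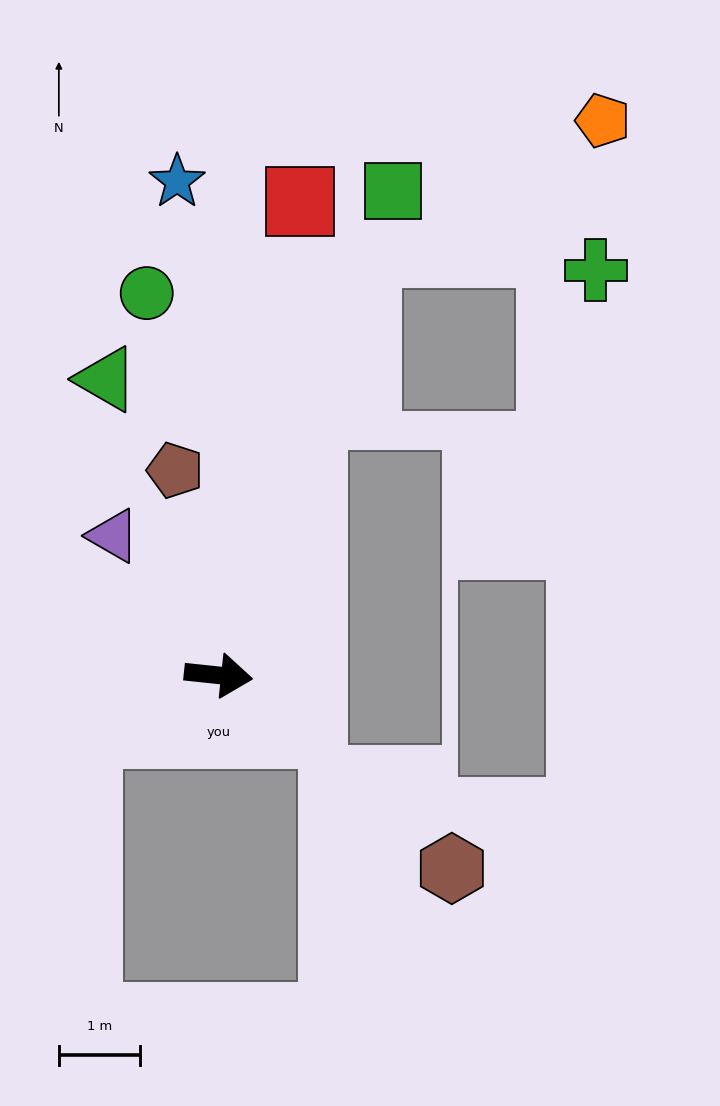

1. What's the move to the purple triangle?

turn left 133°, forward 2.2 m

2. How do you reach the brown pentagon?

turn left 108°, forward 2.6 m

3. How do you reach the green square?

turn left 76°, forward 6.4 m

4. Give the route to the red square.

turn left 86°, forward 6.0 m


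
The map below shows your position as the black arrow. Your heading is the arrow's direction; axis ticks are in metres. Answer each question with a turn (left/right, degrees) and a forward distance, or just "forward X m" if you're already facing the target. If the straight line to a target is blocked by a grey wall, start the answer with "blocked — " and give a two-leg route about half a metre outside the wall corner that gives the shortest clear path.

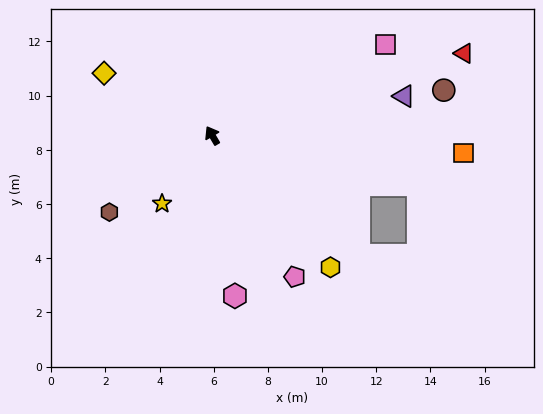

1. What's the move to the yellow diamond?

turn left 29°, forward 4.6 m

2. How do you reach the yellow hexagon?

turn right 169°, forward 6.5 m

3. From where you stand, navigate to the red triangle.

turn right 102°, forward 9.8 m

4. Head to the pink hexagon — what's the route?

turn left 158°, forward 6.0 m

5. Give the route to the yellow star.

turn left 113°, forward 3.1 m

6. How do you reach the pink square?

turn right 93°, forward 7.2 m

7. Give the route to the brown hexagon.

turn left 96°, forward 4.7 m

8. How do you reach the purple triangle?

turn right 109°, forward 7.2 m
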